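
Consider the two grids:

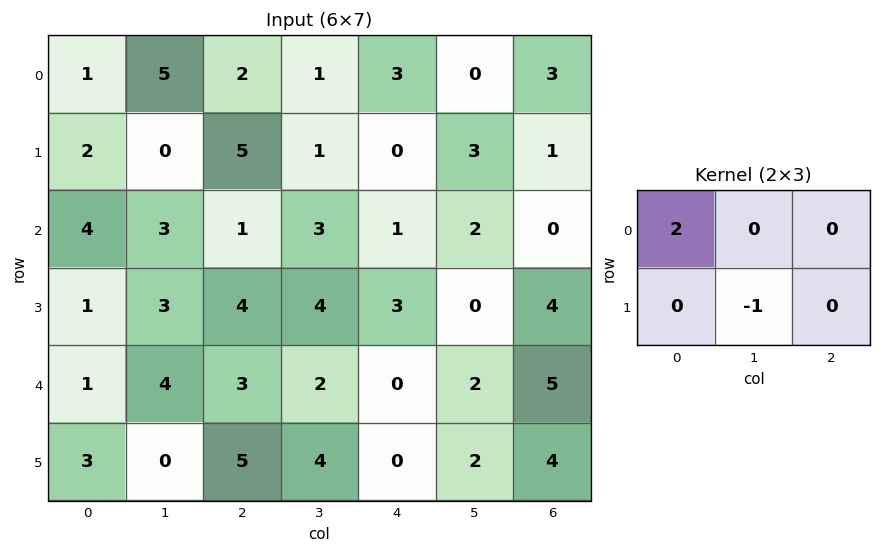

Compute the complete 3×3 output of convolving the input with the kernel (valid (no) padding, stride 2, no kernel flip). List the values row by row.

2 3 3
5 -2 2
2 2 -2

Output[0,0]: The receptive field on the input at this output position is [1 5 2 / 2 0 5]. Elementwise product with the kernel and sum: 1·2 + 0·-1.
Output[0,1]: The receptive field on the input at this output position is [2 1 3 / 5 1 0]. Elementwise product with the kernel and sum: 2·2 + 1·-1.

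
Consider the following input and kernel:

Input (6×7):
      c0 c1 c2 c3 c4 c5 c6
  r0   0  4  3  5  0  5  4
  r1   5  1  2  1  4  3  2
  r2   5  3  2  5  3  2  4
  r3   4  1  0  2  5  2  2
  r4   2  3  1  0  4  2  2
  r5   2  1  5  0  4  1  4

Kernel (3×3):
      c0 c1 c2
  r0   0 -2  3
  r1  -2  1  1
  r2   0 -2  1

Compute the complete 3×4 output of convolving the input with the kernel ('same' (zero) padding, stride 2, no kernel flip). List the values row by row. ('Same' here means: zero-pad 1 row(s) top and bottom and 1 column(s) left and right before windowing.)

Output[0,0]: The receptive field on the zero-padded input at this output position is [0 0 0 / 0 0 4 / 0 5 1]. Elementwise product with the kernel and sum: 0·-2 + 0·3 + 0·-2 + 0·1 + 4·1 + 5·-2 + 1·1.
Output[0,1]: The receptive field on the zero-padded input at this output position is [0 0 0 / 4 3 5 / 1 2 1]. Elementwise product with the kernel and sum: 0·-2 + 0·3 + 4·-2 + 3·1 + 5·1 + 2·-2 + 1·1.

-5 -3 -10 -10
-6 2 -12 -8
-3 -9 -5 -14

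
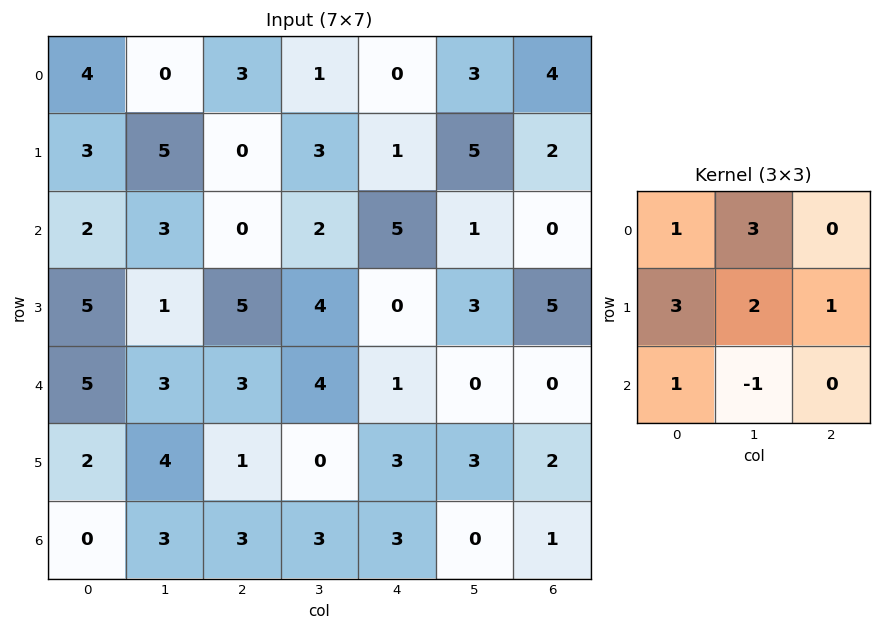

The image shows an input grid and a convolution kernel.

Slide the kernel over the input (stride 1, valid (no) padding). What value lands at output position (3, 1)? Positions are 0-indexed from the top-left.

The receptive field on the input at this output position is [1 5 4 / 3 3 4 / 4 1 0]. Elementwise product with the kernel and sum: 1·1 + 5·3 + 3·3 + 3·2 + 4·1 + 4·1 + 1·-1.

38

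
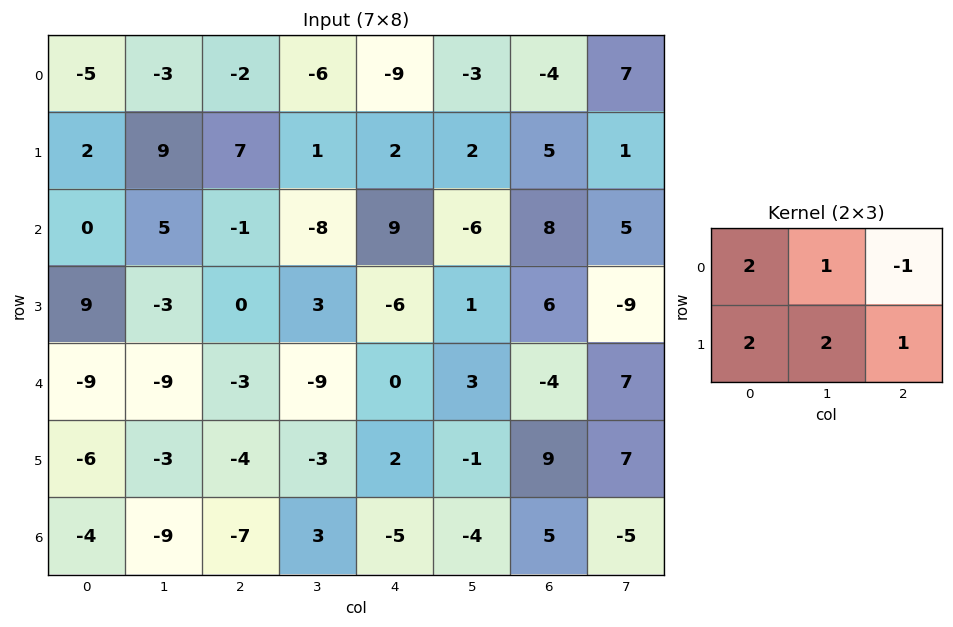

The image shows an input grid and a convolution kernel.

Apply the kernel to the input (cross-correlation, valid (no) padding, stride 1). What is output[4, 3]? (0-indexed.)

The receptive field on the input at this output position is [-9 0 3 / -3 2 -1]. Elementwise product with the kernel and sum: -9·2 + 0·1 + 3·-1 + -3·2 + 2·2 + -1·1.

-24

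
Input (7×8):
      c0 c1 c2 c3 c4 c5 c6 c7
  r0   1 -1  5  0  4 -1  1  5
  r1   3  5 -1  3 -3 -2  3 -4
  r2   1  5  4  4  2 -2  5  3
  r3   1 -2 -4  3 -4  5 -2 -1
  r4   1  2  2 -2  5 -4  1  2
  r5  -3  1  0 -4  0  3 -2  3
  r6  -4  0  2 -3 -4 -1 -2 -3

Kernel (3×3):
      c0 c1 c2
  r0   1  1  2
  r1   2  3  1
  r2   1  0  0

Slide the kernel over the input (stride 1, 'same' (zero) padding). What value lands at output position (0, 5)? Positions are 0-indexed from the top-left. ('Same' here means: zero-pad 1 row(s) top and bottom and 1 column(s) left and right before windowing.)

3

The receptive field on the zero-padded input at this output position is [0 0 0 / 4 -1 1 / -3 -2 3]. Elementwise product with the kernel and sum: 0·1 + 0·1 + 0·2 + 4·2 + -1·3 + 1·1 + -3·1.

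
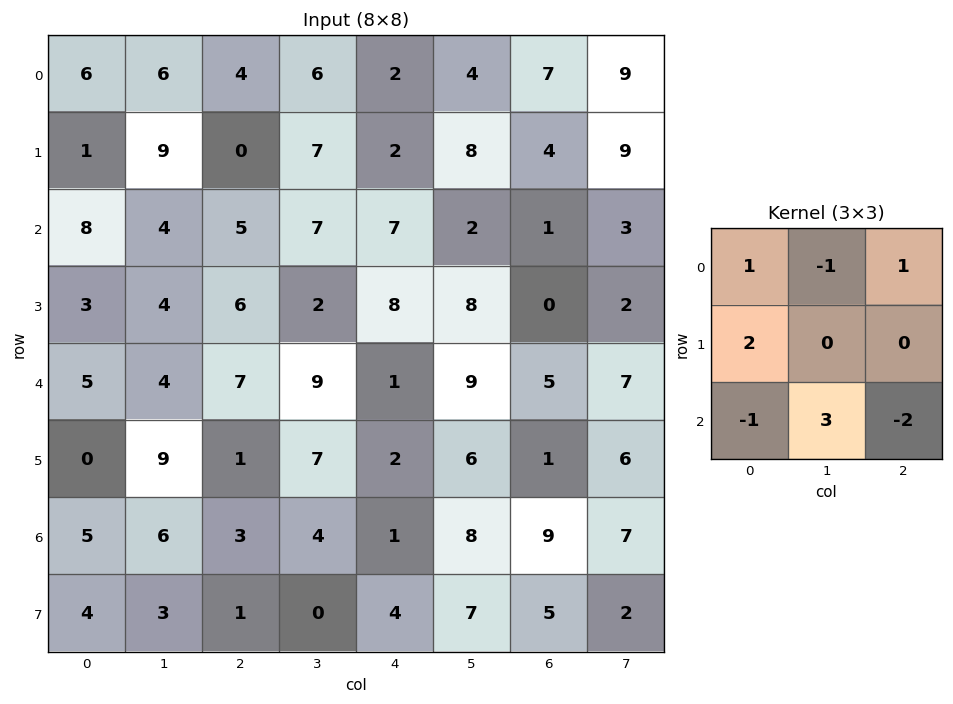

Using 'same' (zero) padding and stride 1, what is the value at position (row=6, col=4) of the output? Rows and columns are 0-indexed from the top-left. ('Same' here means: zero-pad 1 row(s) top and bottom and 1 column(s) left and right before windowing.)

17

The receptive field on the zero-padded input at this output position is [7 2 6 / 4 1 8 / 0 4 7]. Elementwise product with the kernel and sum: 7·1 + 2·-1 + 6·1 + 4·2 + 0·-1 + 4·3 + 7·-2.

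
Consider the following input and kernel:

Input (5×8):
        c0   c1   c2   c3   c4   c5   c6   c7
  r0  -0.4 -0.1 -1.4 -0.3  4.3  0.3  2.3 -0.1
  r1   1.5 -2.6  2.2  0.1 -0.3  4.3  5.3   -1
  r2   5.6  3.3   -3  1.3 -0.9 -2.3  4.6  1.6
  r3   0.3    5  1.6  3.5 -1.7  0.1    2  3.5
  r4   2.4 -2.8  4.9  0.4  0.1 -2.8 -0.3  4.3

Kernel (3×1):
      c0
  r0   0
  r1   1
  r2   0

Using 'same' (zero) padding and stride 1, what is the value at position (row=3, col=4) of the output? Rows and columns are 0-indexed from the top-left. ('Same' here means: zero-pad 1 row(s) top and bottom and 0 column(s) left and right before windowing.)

The receptive field on the zero-padded input at this output position is [-0.9 / -1.7 / 0.1]. Elementwise product with the kernel and sum: -1.7·1.

-1.7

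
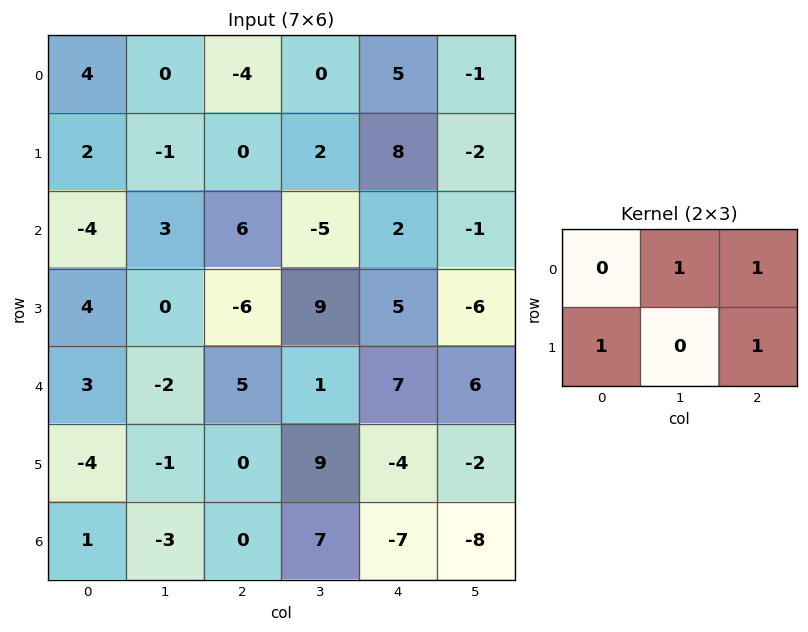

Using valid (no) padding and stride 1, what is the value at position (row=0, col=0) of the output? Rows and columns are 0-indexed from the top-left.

The receptive field on the input at this output position is [4 0 -4 / 2 -1 0]. Elementwise product with the kernel and sum: 0·1 + -4·1 + 2·1 + 0·1.

-2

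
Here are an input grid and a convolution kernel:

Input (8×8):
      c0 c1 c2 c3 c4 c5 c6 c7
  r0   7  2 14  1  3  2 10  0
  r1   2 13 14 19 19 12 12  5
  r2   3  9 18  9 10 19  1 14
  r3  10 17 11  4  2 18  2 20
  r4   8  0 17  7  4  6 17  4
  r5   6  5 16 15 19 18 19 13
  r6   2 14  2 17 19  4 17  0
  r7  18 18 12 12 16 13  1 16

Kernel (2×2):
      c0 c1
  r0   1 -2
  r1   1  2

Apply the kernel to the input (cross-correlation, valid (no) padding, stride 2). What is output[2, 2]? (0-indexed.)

The receptive field on the input at this output position is [4 6 / 19 18]. Elementwise product with the kernel and sum: 4·1 + 6·-2 + 19·1 + 18·2.

47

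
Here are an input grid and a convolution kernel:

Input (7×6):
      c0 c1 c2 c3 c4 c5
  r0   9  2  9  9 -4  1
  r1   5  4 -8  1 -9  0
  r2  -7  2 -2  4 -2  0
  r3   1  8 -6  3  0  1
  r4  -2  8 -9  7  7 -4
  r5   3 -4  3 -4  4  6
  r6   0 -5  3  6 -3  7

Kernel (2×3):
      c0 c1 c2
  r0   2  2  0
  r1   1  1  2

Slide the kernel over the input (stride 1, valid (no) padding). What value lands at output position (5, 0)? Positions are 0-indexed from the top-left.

-1

The receptive field on the input at this output position is [3 -4 3 / 0 -5 3]. Elementwise product with the kernel and sum: 3·2 + -4·2 + 0·1 + -5·1 + 3·2.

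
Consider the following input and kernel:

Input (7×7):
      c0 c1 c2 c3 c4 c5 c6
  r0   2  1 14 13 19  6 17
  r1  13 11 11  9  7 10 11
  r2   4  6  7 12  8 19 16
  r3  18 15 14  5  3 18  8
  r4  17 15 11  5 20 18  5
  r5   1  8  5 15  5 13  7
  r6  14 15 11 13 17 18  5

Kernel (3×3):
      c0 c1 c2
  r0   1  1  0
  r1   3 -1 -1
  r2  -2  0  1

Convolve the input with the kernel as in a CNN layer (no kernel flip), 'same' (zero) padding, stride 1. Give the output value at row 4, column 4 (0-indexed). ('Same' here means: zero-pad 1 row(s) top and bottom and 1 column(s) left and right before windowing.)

-32

The receptive field on the zero-padded input at this output position is [5 3 18 / 5 20 18 / 15 5 13]. Elementwise product with the kernel and sum: 5·1 + 3·1 + 5·3 + 20·-1 + 18·-1 + 15·-2 + 13·1.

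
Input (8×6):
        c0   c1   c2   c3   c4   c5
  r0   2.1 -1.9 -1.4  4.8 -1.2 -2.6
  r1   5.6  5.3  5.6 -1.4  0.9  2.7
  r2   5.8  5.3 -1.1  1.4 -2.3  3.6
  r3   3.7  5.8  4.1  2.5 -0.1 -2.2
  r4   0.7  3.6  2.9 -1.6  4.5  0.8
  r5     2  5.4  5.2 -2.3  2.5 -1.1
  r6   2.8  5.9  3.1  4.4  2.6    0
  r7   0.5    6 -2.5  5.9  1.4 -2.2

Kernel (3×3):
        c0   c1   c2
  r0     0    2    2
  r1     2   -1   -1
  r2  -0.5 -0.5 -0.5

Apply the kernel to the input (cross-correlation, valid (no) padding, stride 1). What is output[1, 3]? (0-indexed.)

The receptive field on the input at this output position is [-1.4 0.9 2.7 / 1.4 -2.3 3.6 / 2.5 -0.1 -2.2]. Elementwise product with the kernel and sum: 0.9·2 + 2.7·2 + 1.4·2 + -2.3·-1 + 3.6·-1 + 2.5·-0.5 + -0.1·-0.5 + -2.2·-0.5.

8.6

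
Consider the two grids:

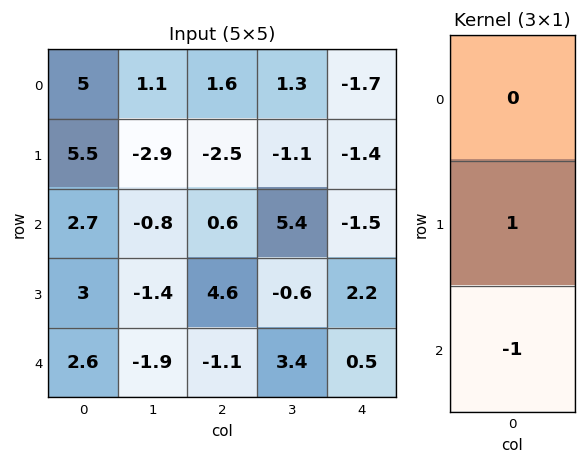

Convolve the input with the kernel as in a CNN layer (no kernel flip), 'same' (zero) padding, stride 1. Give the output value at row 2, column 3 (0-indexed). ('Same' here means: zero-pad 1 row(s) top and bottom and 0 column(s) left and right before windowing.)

The receptive field on the zero-padded input at this output position is [-1.1 / 5.4 / -0.6]. Elementwise product with the kernel and sum: 5.4·1 + -0.6·-1.

6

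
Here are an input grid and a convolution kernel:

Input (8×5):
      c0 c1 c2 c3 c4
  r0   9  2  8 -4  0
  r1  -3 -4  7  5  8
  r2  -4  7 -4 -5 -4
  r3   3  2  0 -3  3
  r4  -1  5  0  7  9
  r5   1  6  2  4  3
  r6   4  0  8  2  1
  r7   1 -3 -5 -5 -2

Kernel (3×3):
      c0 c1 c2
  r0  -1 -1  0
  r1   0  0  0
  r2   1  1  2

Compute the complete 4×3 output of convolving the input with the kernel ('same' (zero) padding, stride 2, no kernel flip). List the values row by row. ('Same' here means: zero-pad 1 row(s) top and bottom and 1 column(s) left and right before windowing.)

Output[0,0]: The receptive field on the zero-padded input at this output position is [0 0 0 / 0 9 2 / 0 -3 -4]. Elementwise product with the kernel and sum: 0·-1 + 0·-1 + 0·1 + -3·1 + -4·2.

-11 13 13
10 -7 -13
10 14 7
-6 -26 -14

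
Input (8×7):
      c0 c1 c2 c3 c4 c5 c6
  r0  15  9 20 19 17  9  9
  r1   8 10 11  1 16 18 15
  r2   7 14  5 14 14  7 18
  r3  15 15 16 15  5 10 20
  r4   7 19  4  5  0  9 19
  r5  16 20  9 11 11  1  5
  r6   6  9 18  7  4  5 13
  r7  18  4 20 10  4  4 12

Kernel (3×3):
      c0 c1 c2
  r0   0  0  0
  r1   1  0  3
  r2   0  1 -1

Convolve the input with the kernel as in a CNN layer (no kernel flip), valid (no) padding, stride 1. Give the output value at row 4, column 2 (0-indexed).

45

The receptive field on the input at this output position is [4 5 0 / 9 11 11 / 18 7 4]. Elementwise product with the kernel and sum: 9·1 + 11·3 + 7·1 + 4·-1.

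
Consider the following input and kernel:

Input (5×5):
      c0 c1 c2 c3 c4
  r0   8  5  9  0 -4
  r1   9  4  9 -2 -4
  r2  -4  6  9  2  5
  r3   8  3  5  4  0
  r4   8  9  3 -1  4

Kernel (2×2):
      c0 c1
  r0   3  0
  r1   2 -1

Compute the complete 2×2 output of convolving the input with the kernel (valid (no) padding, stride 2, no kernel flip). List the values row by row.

Output[0,0]: The receptive field on the input at this output position is [8 5 / 9 4]. Elementwise product with the kernel and sum: 8·3 + 9·2 + 4·-1.
Output[0,1]: The receptive field on the input at this output position is [9 0 / 9 -2]. Elementwise product with the kernel and sum: 9·3 + 9·2 + -2·-1.

38 47
1 33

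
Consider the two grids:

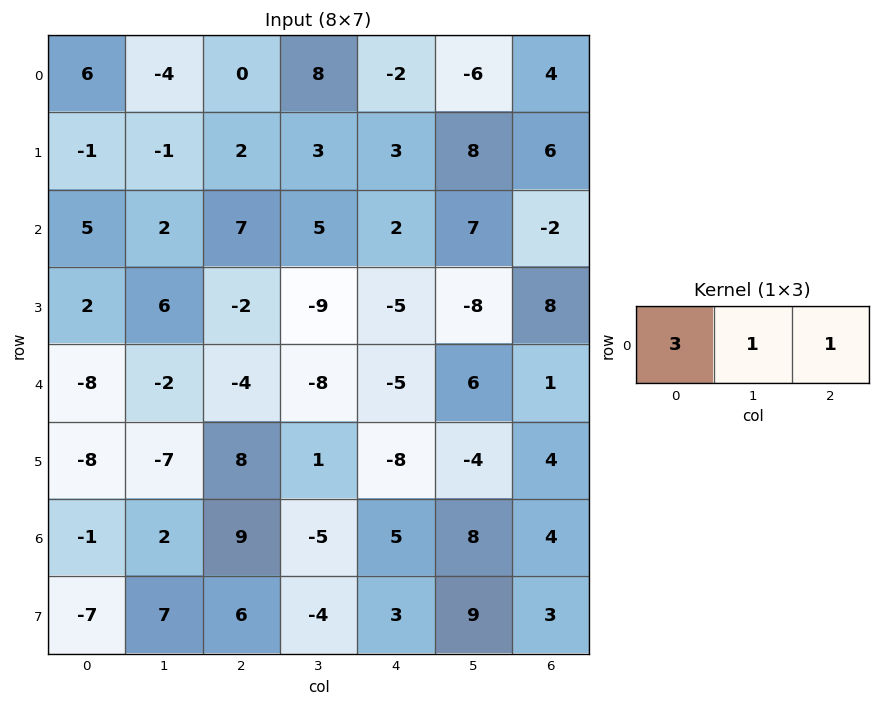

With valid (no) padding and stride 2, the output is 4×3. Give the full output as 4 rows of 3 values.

Output[0,0]: The receptive field on the input at this output position is [6 -4 0]. Elementwise product with the kernel and sum: 6·3 + -4·1 + 0·1.

14 6 -8
24 28 11
-30 -25 -8
8 27 27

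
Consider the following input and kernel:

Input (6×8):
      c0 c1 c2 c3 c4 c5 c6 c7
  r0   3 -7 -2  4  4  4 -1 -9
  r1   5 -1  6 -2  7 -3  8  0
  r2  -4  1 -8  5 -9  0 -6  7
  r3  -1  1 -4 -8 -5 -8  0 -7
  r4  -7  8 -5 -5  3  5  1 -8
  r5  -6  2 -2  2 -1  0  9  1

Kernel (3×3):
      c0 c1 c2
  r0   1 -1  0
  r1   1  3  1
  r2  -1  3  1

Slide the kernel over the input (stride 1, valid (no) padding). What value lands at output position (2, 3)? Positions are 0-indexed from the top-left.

2

The receptive field on the input at this output position is [5 -9 0 / -8 -5 -8 / -5 3 5]. Elementwise product with the kernel and sum: 5·1 + -9·-1 + -8·1 + -5·3 + -8·1 + -5·-1 + 3·3 + 5·1.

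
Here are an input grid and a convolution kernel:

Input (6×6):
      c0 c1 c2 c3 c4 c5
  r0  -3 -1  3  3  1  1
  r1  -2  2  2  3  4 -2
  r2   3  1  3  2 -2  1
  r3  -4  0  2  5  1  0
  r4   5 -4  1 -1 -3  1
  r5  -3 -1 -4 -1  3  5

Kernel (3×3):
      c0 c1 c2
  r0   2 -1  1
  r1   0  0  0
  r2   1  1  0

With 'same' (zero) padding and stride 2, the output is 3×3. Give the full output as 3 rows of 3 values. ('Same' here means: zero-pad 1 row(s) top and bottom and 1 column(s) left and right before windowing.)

Output[0,0]: The receptive field on the zero-padded input at this output position is [0 0 0 / 0 -3 -1 / 0 -2 2]. Elementwise product with the kernel and sum: 0·2 + 0·-1 + 0·1 + 0·1 + -2·1.

-2 4 7
0 7 6
1 -2 11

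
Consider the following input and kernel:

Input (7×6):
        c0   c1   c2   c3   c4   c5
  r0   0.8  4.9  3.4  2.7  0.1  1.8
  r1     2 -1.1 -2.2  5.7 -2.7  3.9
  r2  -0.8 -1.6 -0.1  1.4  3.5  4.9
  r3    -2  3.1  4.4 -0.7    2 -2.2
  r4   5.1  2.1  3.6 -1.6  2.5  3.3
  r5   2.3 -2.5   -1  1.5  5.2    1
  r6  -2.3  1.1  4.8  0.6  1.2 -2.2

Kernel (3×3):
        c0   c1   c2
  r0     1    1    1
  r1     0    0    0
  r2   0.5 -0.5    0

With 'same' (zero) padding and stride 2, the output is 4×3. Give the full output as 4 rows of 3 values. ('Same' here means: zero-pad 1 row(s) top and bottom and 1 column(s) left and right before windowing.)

-1 0.55 4.2
1.9 1.75 5.55
-0.05 6.05 -2.75
-0.2 -2 7.7

Output[0,0]: The receptive field on the zero-padded input at this output position is [0 0 0 / 0 0.8 4.9 / 0 2 -1.1]. Elementwise product with the kernel and sum: 0·1 + 0·1 + 0·1 + 0·0.5 + 2·-0.5.
Output[0,1]: The receptive field on the zero-padded input at this output position is [0 0 0 / 4.9 3.4 2.7 / -1.1 -2.2 5.7]. Elementwise product with the kernel and sum: 0·1 + 0·1 + 0·1 + -1.1·0.5 + -2.2·-0.5.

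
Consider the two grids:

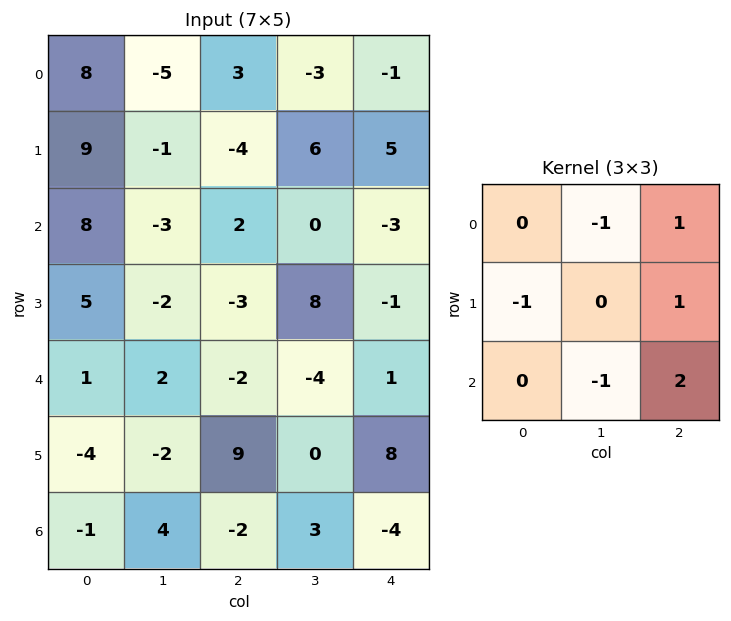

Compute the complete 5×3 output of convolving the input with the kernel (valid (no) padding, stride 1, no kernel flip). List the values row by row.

2 -1 5
-13 32 -16
-9 2 5
16 -4 10
1 8 -7

Output[0,0]: The receptive field on the input at this output position is [8 -5 3 / 9 -1 -4 / 8 -3 2]. Elementwise product with the kernel and sum: -5·-1 + 3·1 + 9·-1 + -4·1 + -3·-1 + 2·2.
Output[0,1]: The receptive field on the input at this output position is [-5 3 -3 / -1 -4 6 / -3 2 0]. Elementwise product with the kernel and sum: 3·-1 + -3·1 + -1·-1 + 6·1 + 2·-1 + 0·2.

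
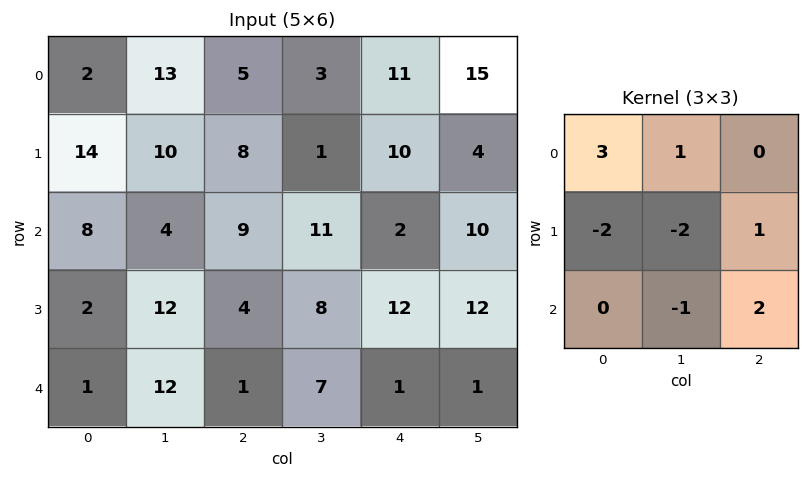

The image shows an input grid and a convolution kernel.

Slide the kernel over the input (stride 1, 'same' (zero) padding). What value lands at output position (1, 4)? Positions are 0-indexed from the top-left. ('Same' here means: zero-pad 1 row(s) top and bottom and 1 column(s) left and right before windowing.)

The receptive field on the zero-padded input at this output position is [3 11 15 / 1 10 4 / 11 2 10]. Elementwise product with the kernel and sum: 3·3 + 11·1 + 1·-2 + 10·-2 + 4·1 + 2·-1 + 10·2.

20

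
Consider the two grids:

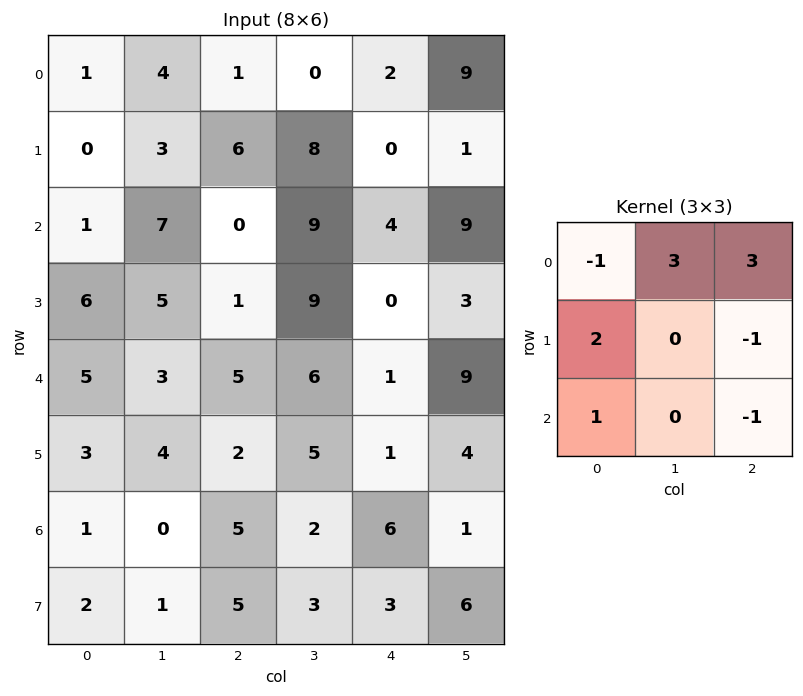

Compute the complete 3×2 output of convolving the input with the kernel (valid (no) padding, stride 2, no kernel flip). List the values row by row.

Output[0,0]: The receptive field on the input at this output position is [1 4 1 / 0 3 6 / 1 7 0]. Elementwise product with the kernel and sum: 1·-1 + 4·3 + 1·3 + 0·2 + 6·-1 + 1·1 + 0·-1.
Output[0,1]: The receptive field on the input at this output position is [1 0 2 / 6 8 0 / 0 9 4]. Elementwise product with the kernel and sum: 1·-1 + 0·3 + 2·3 + 6·2 + 0·-1 + 0·1 + 4·-1.

9 13
31 45
19 18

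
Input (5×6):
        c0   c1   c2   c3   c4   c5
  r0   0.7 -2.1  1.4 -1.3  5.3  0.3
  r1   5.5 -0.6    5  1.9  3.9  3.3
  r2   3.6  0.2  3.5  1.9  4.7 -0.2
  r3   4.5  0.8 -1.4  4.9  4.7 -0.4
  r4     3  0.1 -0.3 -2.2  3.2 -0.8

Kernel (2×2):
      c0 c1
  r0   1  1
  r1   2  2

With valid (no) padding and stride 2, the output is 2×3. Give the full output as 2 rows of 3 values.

Output[0,0]: The receptive field on the input at this output position is [0.7 -2.1 / 5.5 -0.6]. Elementwise product with the kernel and sum: 0.7·1 + -2.1·1 + 5.5·2 + -0.6·2.
Output[0,1]: The receptive field on the input at this output position is [1.4 -1.3 / 5 1.9]. Elementwise product with the kernel and sum: 1.4·1 + -1.3·1 + 5·2 + 1.9·2.

8.4 13.9 20
14.4 12.4 13.1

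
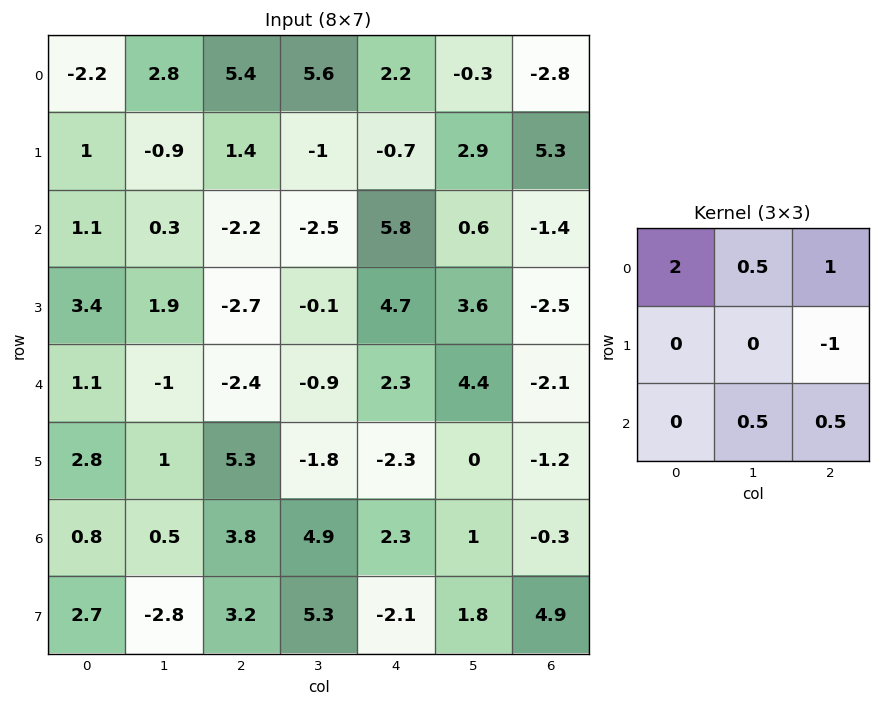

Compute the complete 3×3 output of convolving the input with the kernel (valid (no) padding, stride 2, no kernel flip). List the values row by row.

Output[0,0]: The receptive field on the input at this output position is [-2.2 2.8 5.4 / 1 -0.9 1.4 / 1.1 0.3 -2.2]. Elementwise product with the kernel and sum: -2.2·2 + 2.8·0.5 + 5.4·1 + 1.4·-1 + 0.3·0.5 + -2.2·0.5.
Output[0,1]: The receptive field on the input at this output position is [5.4 5.6 2.2 / 1.4 -1 -0.7 / -2.2 -2.5 5.8]. Elementwise product with the kernel and sum: 5.4·2 + 5.6·0.5 + 2.2·1 + -0.7·-1 + -2.5·0.5 + 5.8·0.5.

0.05 18.15 -4.25
1.15 -3.85 14.15
-3.85 2.95 6.25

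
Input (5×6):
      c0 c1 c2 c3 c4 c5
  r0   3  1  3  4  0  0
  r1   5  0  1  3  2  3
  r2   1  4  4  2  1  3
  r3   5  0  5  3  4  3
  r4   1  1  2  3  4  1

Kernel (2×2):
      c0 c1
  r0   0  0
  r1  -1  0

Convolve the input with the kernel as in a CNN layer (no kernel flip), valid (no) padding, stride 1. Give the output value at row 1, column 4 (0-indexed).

-1

The receptive field on the input at this output position is [2 3 / 1 3]. Elementwise product with the kernel and sum: 1·-1.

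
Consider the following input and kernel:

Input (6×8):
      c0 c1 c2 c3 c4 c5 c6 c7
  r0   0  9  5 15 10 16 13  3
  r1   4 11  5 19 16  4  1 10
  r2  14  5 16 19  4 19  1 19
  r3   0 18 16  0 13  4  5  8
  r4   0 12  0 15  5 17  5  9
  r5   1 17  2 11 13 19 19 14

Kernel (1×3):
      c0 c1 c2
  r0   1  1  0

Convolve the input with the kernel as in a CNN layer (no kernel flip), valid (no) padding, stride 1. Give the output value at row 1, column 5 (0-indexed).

The receptive field on the input at this output position is [4 1 10]. Elementwise product with the kernel and sum: 4·1 + 1·1.

5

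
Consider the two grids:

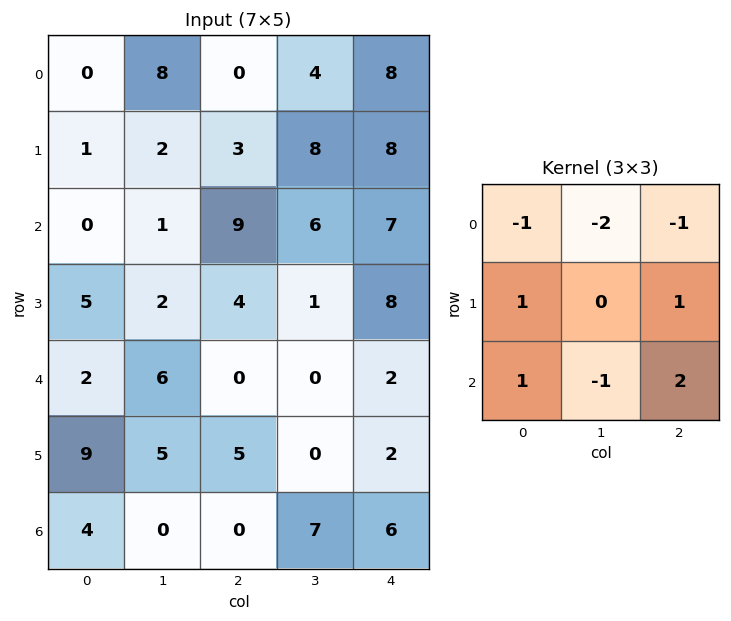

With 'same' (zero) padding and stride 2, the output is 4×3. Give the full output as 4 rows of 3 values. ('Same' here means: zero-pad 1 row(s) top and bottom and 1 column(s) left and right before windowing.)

11 27 4
-4 -9 -25
-5 -5 -19
-23 -8 3

Output[0,0]: The receptive field on the zero-padded input at this output position is [0 0 0 / 0 0 8 / 0 1 2]. Elementwise product with the kernel and sum: 0·-1 + 0·-2 + 0·-1 + 0·1 + 8·1 + 0·1 + 1·-1 + 2·2.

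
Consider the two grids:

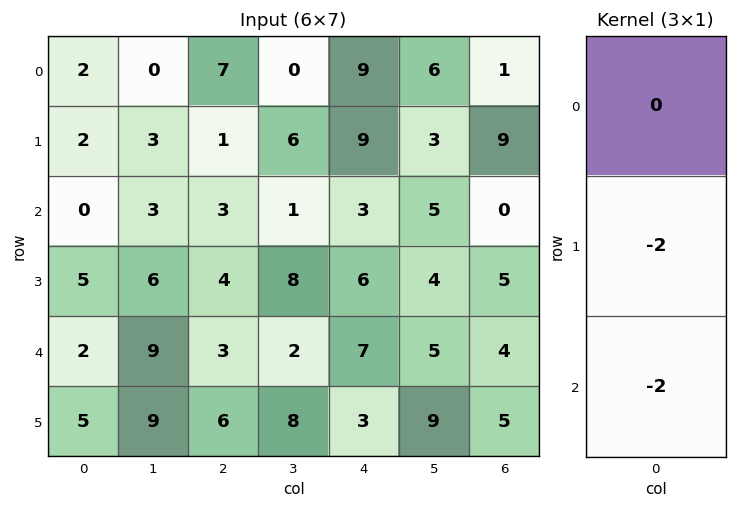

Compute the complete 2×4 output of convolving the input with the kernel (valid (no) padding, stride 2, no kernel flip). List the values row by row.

Output[0,0]: The receptive field on the input at this output position is [2 / 2 / 0]. Elementwise product with the kernel and sum: 2·-2 + 0·-2.

-4 -8 -24 -18
-14 -14 -26 -18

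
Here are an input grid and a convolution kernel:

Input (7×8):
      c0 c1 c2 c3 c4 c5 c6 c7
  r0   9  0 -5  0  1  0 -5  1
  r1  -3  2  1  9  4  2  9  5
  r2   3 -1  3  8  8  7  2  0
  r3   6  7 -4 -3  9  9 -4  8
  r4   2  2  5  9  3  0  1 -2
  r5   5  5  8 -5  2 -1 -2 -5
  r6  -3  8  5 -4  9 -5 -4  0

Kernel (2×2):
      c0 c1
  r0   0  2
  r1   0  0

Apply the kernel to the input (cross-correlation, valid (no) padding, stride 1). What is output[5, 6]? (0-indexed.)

-10

The receptive field on the input at this output position is [-2 -5 / -4 0]. Elementwise product with the kernel and sum: -5·2.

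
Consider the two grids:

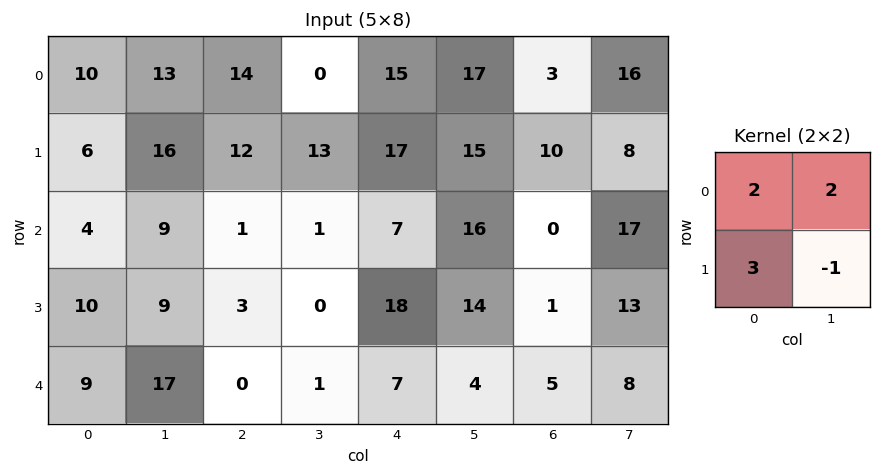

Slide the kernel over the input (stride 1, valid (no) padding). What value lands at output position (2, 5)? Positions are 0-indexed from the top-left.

The receptive field on the input at this output position is [16 0 / 14 1]. Elementwise product with the kernel and sum: 16·2 + 0·2 + 14·3 + 1·-1.

73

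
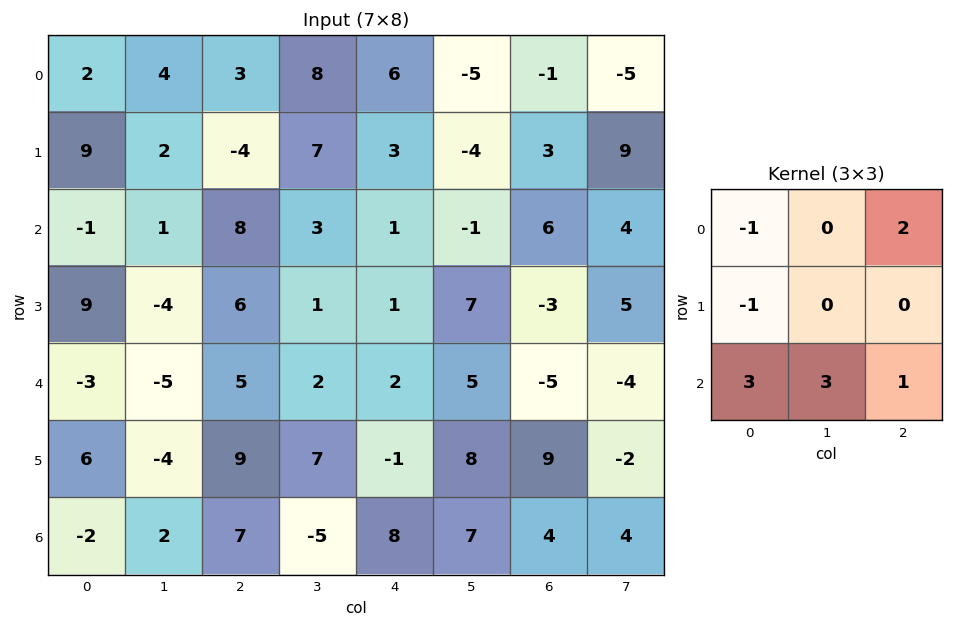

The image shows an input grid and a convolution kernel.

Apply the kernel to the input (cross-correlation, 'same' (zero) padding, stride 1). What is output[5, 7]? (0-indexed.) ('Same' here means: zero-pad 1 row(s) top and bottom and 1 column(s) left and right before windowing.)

20

The receptive field on the zero-padded input at this output position is [-5 -4 0 / 9 -2 0 / 4 4 0]. Elementwise product with the kernel and sum: -5·-1 + 0·2 + 9·-1 + 4·3 + 4·3 + 0·1.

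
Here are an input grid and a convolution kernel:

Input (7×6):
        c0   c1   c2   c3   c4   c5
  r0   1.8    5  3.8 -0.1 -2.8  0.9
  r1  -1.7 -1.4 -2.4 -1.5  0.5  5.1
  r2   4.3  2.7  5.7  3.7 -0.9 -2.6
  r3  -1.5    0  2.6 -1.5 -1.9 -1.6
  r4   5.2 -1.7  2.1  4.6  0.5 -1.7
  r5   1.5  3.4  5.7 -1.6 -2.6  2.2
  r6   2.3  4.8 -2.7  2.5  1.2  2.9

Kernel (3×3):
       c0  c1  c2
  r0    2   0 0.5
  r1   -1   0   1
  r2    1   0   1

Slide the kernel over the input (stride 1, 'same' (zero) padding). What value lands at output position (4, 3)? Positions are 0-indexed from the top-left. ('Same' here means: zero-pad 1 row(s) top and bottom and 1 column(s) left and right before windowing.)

5.75

The receptive field on the zero-padded input at this output position is [2.6 -1.5 -1.9 / 2.1 4.6 0.5 / 5.7 -1.6 -2.6]. Elementwise product with the kernel and sum: 2.6·2 + -1.9·0.5 + 2.1·-1 + 0.5·1 + 5.7·1 + -2.6·1.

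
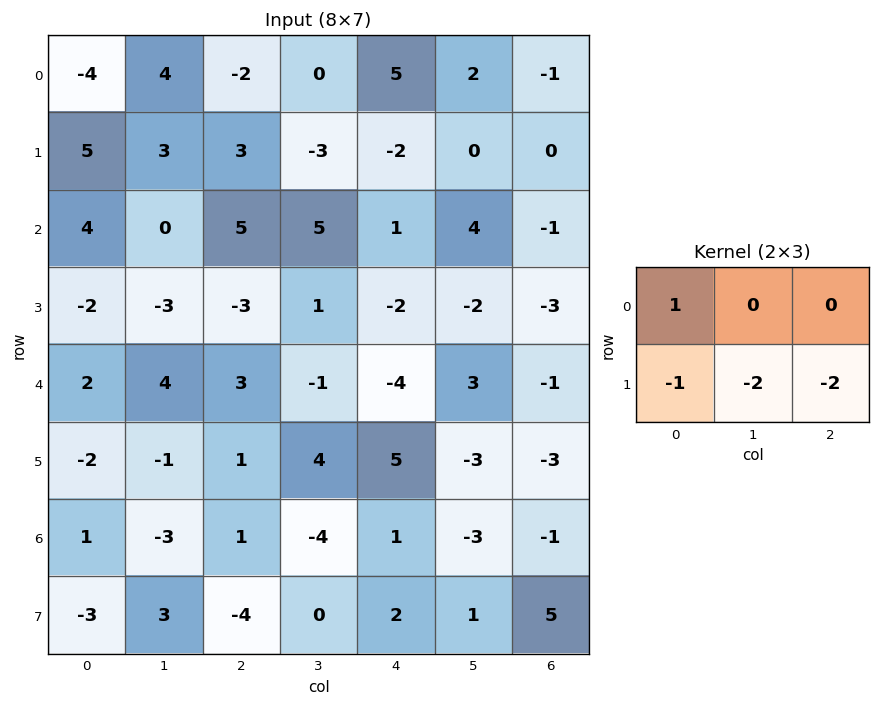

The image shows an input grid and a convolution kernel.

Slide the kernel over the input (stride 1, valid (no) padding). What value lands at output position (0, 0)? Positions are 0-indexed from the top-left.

-21

The receptive field on the input at this output position is [-4 4 -2 / 5 3 3]. Elementwise product with the kernel and sum: -4·1 + 5·-1 + 3·-2 + 3·-2.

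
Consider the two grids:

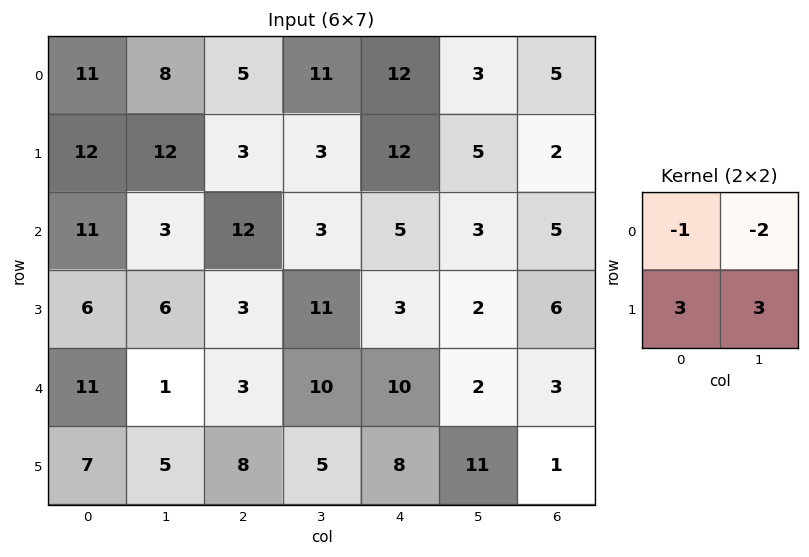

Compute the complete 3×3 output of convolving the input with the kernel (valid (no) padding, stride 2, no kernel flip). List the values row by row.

Output[0,0]: The receptive field on the input at this output position is [11 8 / 12 12]. Elementwise product with the kernel and sum: 11·-1 + 8·-2 + 12·3 + 12·3.
Output[0,1]: The receptive field on the input at this output position is [5 11 / 3 3]. Elementwise product with the kernel and sum: 5·-1 + 11·-2 + 3·3 + 3·3.

45 -9 33
19 24 4
23 16 43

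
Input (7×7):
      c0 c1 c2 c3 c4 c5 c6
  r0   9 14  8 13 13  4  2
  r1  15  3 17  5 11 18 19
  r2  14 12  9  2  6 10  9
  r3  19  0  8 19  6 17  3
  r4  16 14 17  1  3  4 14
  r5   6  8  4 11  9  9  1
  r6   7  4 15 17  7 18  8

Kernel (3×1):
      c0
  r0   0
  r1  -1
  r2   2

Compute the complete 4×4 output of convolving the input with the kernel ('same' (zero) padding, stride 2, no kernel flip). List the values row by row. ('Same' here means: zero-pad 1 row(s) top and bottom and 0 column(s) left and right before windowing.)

Output[0,0]: The receptive field on the zero-padded input at this output position is [0 / 9 / 15]. Elementwise product with the kernel and sum: 9·-1 + 15·2.
Output[0,1]: The receptive field on the zero-padded input at this output position is [0 / 8 / 17]. Elementwise product with the kernel and sum: 8·-1 + 17·2.

21 26 9 36
24 7 6 -3
-4 -9 15 -12
-7 -15 -7 -8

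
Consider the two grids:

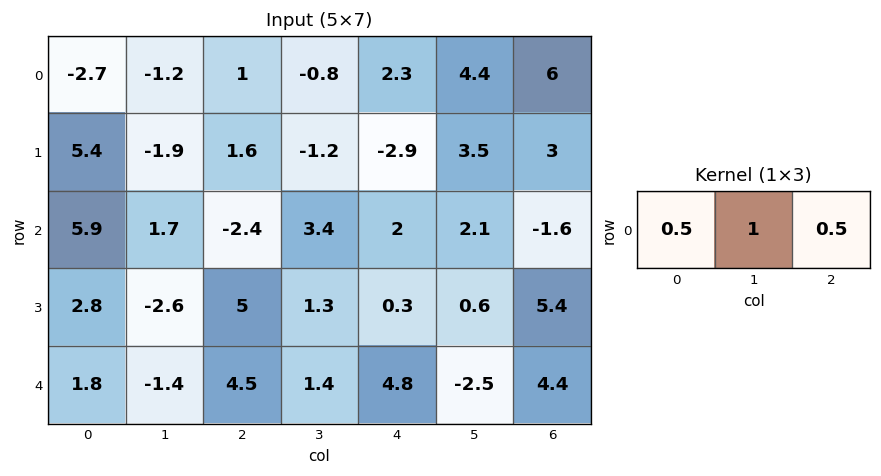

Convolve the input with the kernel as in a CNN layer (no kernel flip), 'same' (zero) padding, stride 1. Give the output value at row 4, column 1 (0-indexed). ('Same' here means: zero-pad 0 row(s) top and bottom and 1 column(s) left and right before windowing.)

1.75

The receptive field on the zero-padded input at this output position is [1.8 -1.4 4.5]. Elementwise product with the kernel and sum: 1.8·0.5 + -1.4·1 + 4.5·0.5.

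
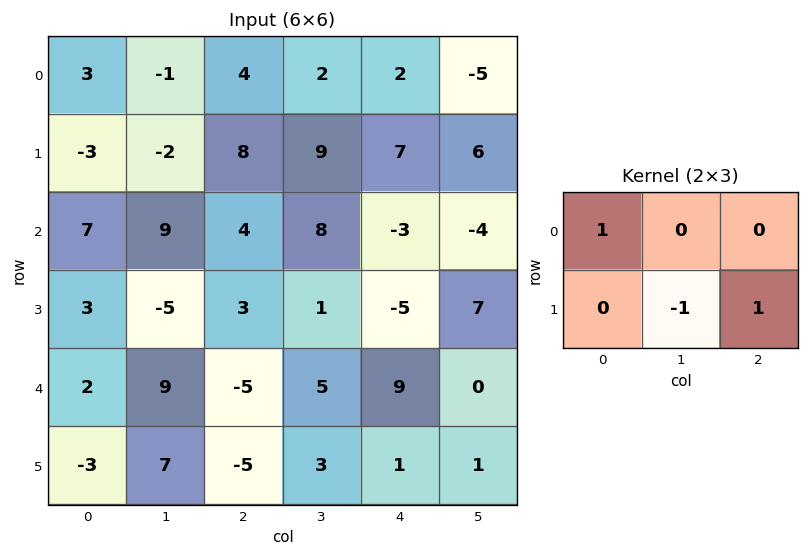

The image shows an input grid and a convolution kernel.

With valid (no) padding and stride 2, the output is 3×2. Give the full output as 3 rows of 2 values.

Output[0,0]: The receptive field on the input at this output position is [3 -1 4 / -3 -2 8]. Elementwise product with the kernel and sum: 3·1 + -2·-1 + 8·1.
Output[0,1]: The receptive field on the input at this output position is [4 2 2 / 8 9 7]. Elementwise product with the kernel and sum: 4·1 + 9·-1 + 7·1.

13 2
15 -2
-10 -7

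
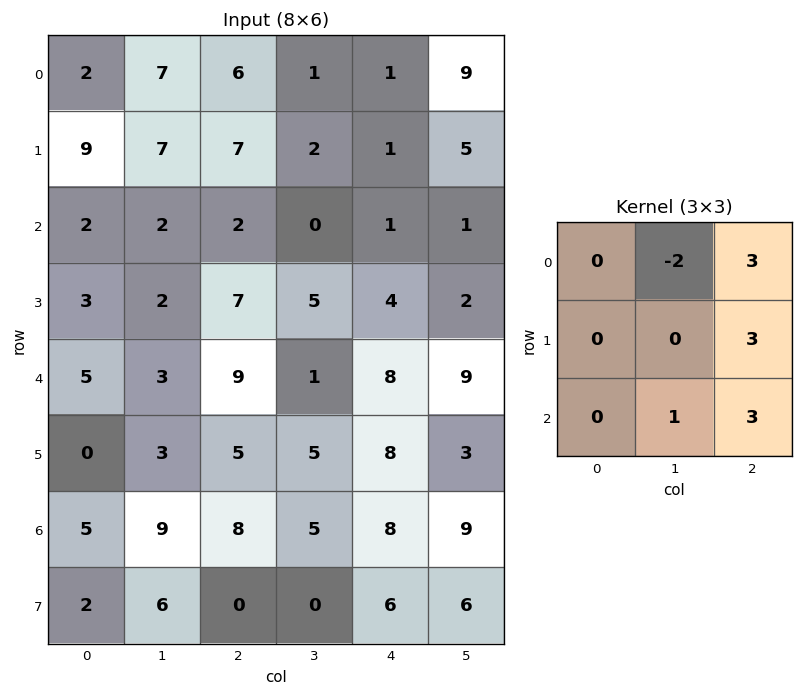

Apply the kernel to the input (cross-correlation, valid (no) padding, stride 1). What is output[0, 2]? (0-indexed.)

7

The receptive field on the input at this output position is [6 1 1 / 7 2 1 / 2 0 1]. Elementwise product with the kernel and sum: 1·-2 + 1·3 + 1·3 + 0·1 + 1·3.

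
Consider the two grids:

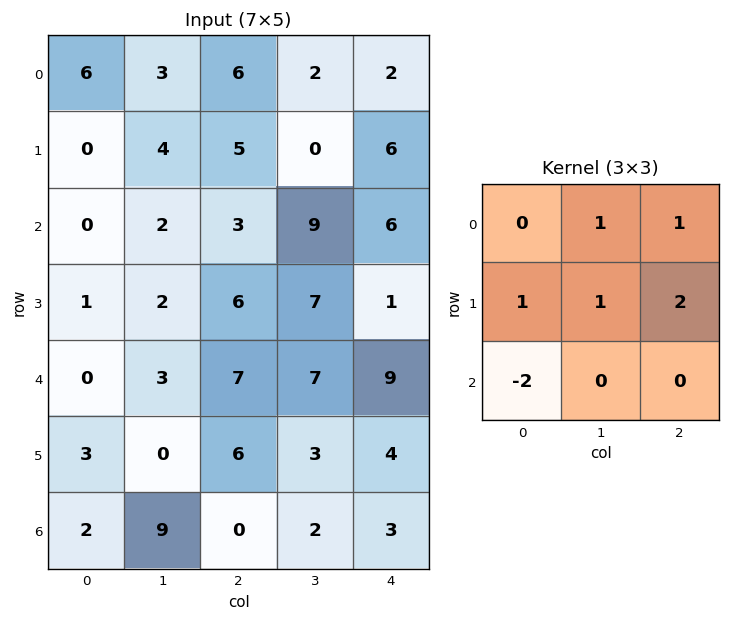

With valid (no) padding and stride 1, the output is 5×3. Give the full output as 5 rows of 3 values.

23 13 15
15 24 18
20 28 16
19 37 28
21 8 33

Output[0,0]: The receptive field on the input at this output position is [6 3 6 / 0 4 5 / 0 2 3]. Elementwise product with the kernel and sum: 3·1 + 6·1 + 0·1 + 4·1 + 5·2 + 0·-2.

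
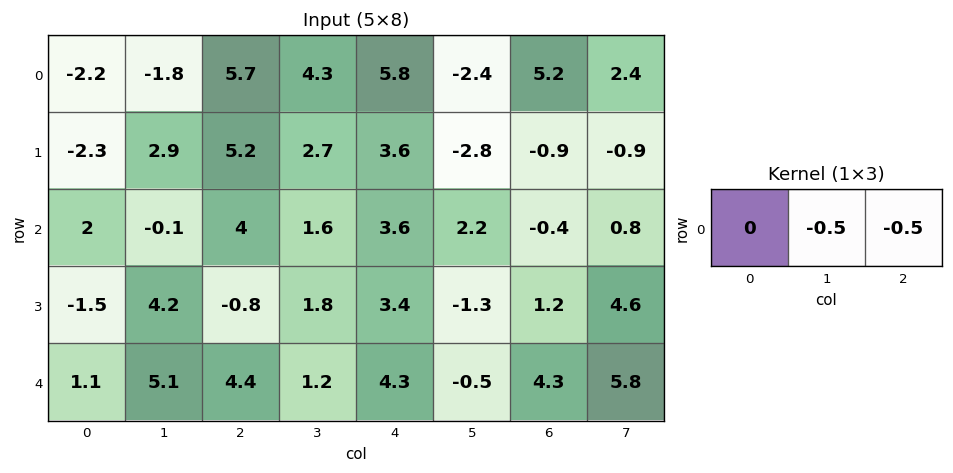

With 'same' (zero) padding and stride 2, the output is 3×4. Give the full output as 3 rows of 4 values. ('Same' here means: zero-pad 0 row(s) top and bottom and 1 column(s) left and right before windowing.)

2 -5 -1.7 -3.8
-0.95 -2.8 -2.9 -0.2
-3.1 -2.8 -1.9 -5.05

Output[0,0]: The receptive field on the zero-padded input at this output position is [0 -2.2 -1.8]. Elementwise product with the kernel and sum: -2.2·-0.5 + -1.8·-0.5.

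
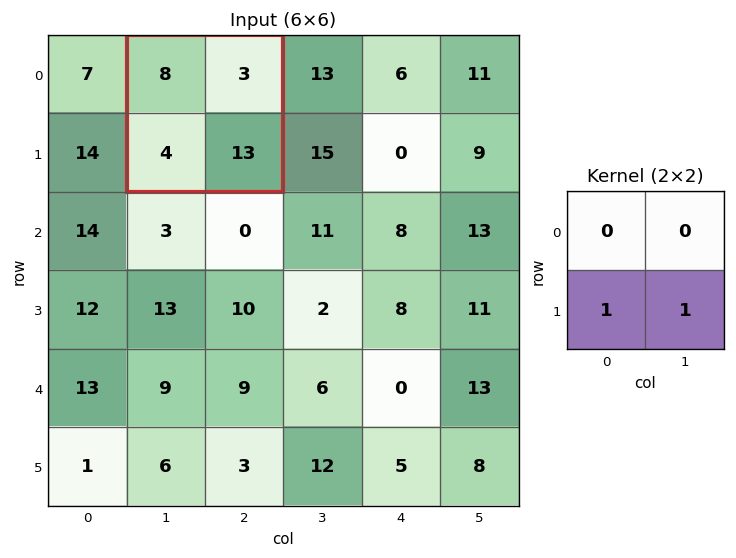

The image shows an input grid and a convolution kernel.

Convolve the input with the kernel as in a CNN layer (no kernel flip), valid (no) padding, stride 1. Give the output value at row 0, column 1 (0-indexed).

17

The receptive field on the input at this output position is [8 3 / 4 13]. Elementwise product with the kernel and sum: 4·1 + 13·1.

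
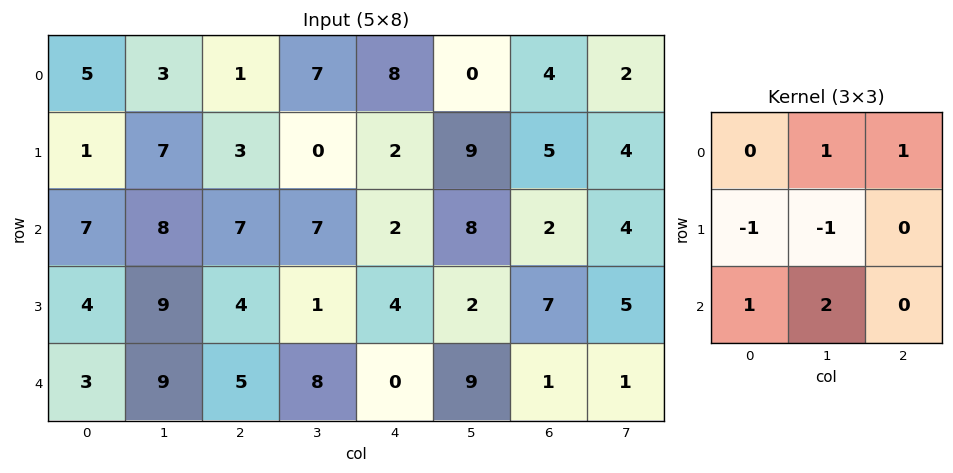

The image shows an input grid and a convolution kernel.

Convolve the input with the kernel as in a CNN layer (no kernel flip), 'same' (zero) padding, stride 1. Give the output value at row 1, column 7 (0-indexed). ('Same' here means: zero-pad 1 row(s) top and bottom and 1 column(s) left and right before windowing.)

3

The receptive field on the zero-padded input at this output position is [4 2 0 / 5 4 0 / 2 4 0]. Elementwise product with the kernel and sum: 2·1 + 0·1 + 5·-1 + 4·-1 + 2·1 + 4·2.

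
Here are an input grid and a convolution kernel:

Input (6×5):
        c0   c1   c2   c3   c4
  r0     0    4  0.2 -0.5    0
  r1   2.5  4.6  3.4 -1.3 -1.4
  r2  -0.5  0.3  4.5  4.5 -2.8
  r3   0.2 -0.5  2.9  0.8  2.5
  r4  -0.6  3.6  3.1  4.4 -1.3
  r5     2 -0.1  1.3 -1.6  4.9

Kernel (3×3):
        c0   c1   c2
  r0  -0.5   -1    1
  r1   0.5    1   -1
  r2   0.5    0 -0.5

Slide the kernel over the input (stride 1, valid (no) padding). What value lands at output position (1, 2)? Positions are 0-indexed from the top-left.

The receptive field on the input at this output position is [3.4 -1.3 -1.4 / 4.5 4.5 -2.8 / 2.9 0.8 2.5]. Elementwise product with the kernel and sum: 3.4·-0.5 + -1.3·-1 + -1.4·1 + 4.5·0.5 + 4.5·1 + -2.8·-1 + 2.9·0.5 + 2.5·-0.5.

7.95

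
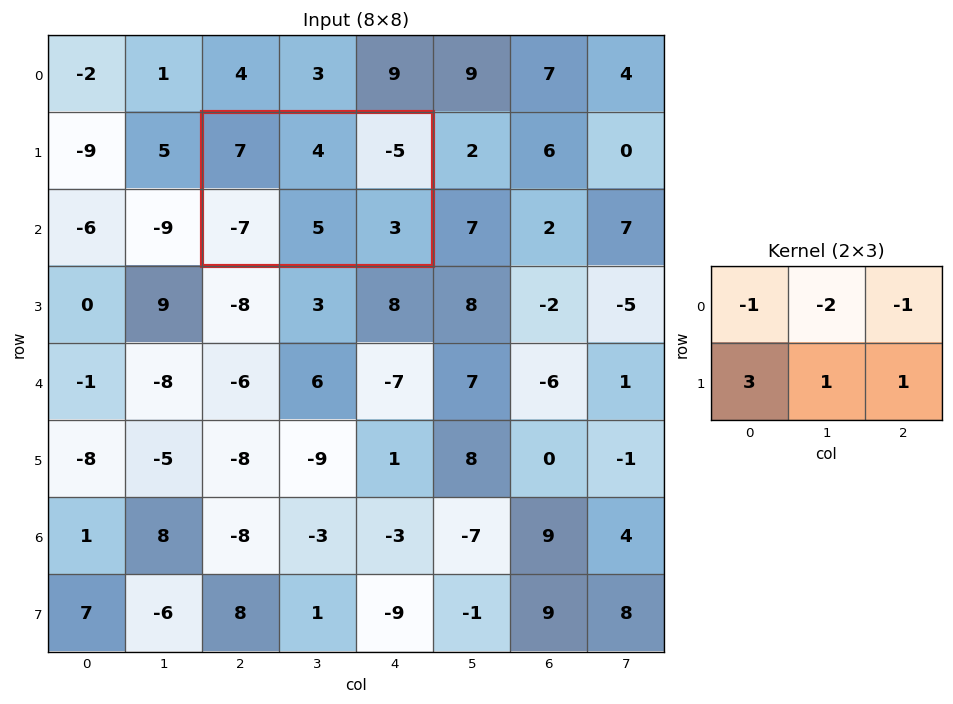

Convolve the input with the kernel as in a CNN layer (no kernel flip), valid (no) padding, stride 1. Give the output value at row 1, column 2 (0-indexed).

-23

The receptive field on the input at this output position is [7 4 -5 / -7 5 3]. Elementwise product with the kernel and sum: 7·-1 + 4·-2 + -5·-1 + -7·3 + 5·1 + 3·1.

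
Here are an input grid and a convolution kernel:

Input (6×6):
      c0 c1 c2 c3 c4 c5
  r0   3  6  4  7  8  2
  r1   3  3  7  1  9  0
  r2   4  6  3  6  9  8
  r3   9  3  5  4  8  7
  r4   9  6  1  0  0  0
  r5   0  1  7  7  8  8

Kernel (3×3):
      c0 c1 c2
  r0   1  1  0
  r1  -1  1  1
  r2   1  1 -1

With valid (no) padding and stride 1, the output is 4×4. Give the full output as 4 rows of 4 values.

23 18 14 30
18 17 21 26
23 22 17 26
4 4 14 19

Output[0,0]: The receptive field on the input at this output position is [3 6 4 / 3 3 7 / 4 6 3]. Elementwise product with the kernel and sum: 3·1 + 6·1 + 3·-1 + 3·1 + 7·1 + 4·1 + 6·1 + 3·-1.
Output[0,1]: The receptive field on the input at this output position is [6 4 7 / 3 7 1 / 6 3 6]. Elementwise product with the kernel and sum: 6·1 + 4·1 + 3·-1 + 7·1 + 1·1 + 6·1 + 3·1 + 6·-1.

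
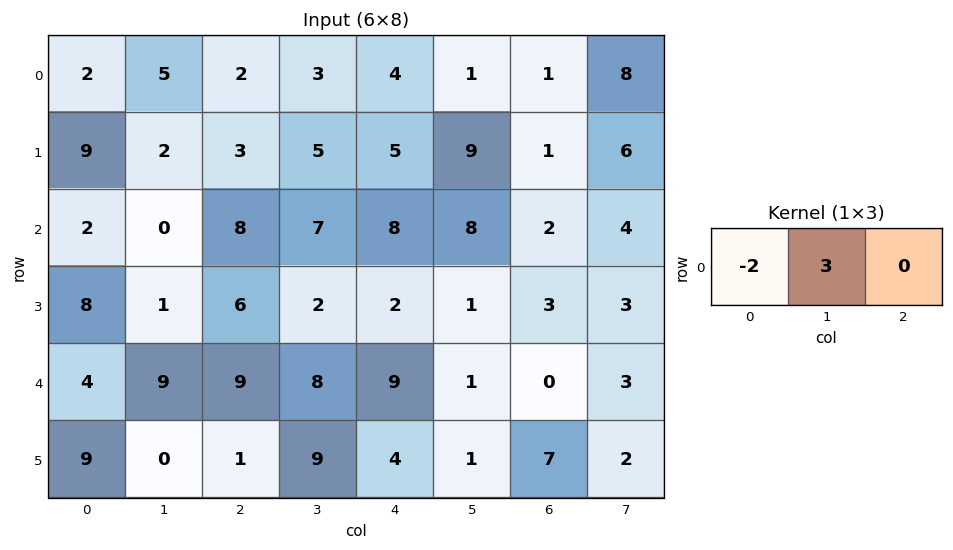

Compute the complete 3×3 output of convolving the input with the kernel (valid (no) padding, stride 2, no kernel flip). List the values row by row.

Output[0,0]: The receptive field on the input at this output position is [2 5 2]. Elementwise product with the kernel and sum: 2·-2 + 5·3.
Output[0,1]: The receptive field on the input at this output position is [2 3 4]. Elementwise product with the kernel and sum: 2·-2 + 3·3.

11 5 -5
-4 5 8
19 6 -15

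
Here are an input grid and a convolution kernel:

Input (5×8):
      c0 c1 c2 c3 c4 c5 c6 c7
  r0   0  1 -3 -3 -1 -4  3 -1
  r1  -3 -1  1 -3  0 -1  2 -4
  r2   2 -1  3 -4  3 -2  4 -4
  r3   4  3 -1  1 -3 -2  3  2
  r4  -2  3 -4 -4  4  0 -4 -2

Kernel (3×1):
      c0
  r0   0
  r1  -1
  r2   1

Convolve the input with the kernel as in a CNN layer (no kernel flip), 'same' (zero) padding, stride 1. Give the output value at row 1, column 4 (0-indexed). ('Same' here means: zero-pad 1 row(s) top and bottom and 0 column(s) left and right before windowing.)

3

The receptive field on the zero-padded input at this output position is [-1 / 0 / 3]. Elementwise product with the kernel and sum: 0·-1 + 3·1.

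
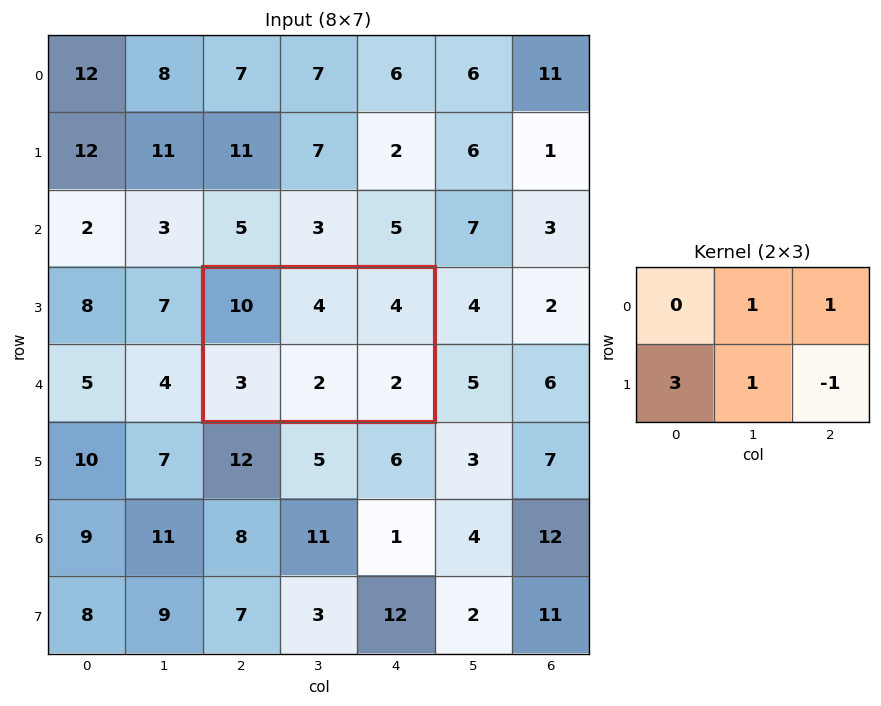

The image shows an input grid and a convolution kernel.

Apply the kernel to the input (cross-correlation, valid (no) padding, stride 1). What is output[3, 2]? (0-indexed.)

The receptive field on the input at this output position is [10 4 4 / 3 2 2]. Elementwise product with the kernel and sum: 4·1 + 4·1 + 3·3 + 2·1 + 2·-1.

17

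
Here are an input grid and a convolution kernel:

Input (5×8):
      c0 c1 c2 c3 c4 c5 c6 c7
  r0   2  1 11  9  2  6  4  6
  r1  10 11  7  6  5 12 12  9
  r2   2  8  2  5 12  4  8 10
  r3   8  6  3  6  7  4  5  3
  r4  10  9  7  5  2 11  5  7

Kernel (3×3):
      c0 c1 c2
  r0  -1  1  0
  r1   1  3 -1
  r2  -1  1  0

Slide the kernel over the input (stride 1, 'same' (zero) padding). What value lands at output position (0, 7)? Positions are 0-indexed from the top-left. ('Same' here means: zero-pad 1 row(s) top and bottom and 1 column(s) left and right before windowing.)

19

The receptive field on the zero-padded input at this output position is [0 0 0 / 4 6 0 / 12 9 0]. Elementwise product with the kernel and sum: 0·-1 + 0·1 + 4·1 + 6·3 + 0·-1 + 12·-1 + 9·1.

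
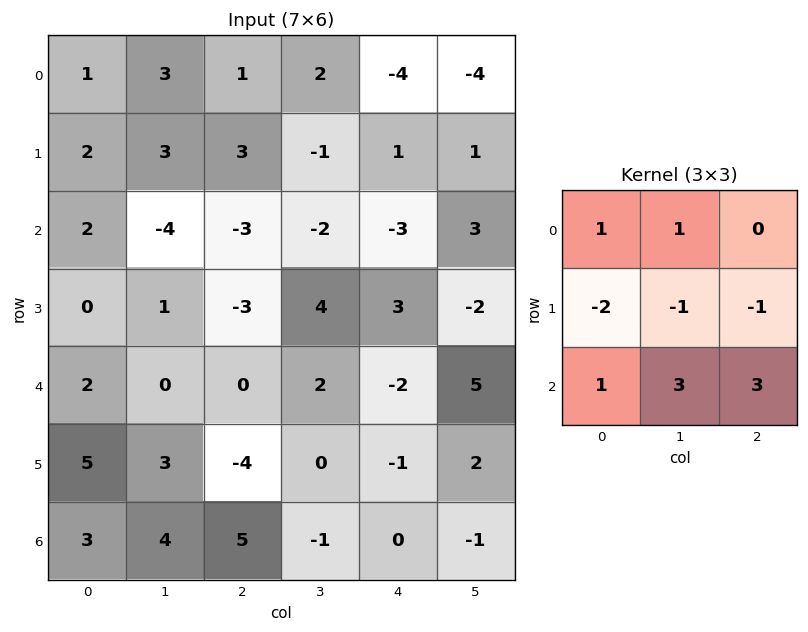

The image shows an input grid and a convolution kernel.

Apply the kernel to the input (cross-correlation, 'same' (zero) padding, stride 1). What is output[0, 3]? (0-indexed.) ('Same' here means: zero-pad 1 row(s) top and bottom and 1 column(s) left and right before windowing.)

3

The receptive field on the zero-padded input at this output position is [0 0 0 / 1 2 -4 / 3 -1 1]. Elementwise product with the kernel and sum: 0·1 + 0·1 + 1·-2 + 2·-1 + -4·-1 + 3·1 + -1·3 + 1·3.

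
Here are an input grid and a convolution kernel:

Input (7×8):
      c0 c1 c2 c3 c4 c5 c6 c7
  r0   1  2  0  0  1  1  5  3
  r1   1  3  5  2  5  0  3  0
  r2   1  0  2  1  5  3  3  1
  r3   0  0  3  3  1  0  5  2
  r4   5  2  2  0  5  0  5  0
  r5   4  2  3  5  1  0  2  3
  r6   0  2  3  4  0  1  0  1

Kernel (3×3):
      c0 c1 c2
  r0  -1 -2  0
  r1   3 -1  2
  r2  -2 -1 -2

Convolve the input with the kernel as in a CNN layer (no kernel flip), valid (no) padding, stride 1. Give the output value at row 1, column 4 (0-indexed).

The receptive field on the input at this output position is [5 0 3 / 5 3 3 / 1 0 5]. Elementwise product with the kernel and sum: 5·-1 + 0·-2 + 5·3 + 3·-1 + 3·2 + 1·-2 + 0·-1 + 5·-2.

1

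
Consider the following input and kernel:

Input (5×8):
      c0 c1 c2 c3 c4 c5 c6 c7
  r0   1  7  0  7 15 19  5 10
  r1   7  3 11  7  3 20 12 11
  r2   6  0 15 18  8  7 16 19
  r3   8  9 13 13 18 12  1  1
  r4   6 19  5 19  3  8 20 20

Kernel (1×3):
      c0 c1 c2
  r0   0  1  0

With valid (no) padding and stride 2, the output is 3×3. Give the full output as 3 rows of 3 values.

7 7 19
0 18 7
19 19 8

Output[0,0]: The receptive field on the input at this output position is [1 7 0]. Elementwise product with the kernel and sum: 7·1.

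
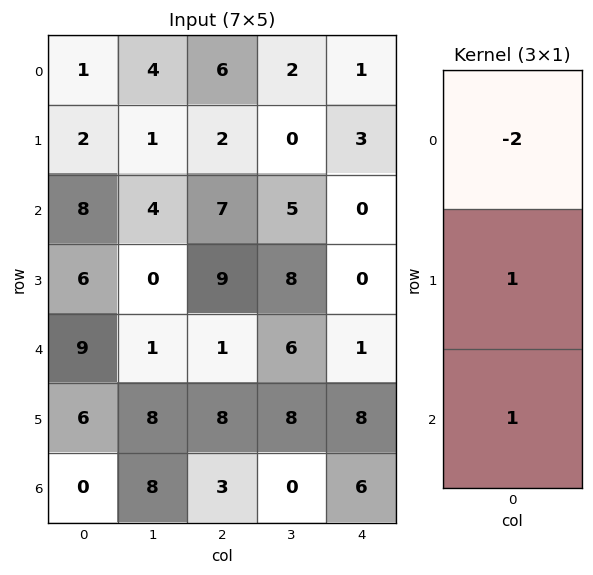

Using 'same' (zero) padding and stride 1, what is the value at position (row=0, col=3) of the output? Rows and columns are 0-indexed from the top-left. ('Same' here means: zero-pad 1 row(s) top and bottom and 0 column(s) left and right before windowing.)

2

The receptive field on the zero-padded input at this output position is [0 / 2 / 0]. Elementwise product with the kernel and sum: 0·-2 + 2·1 + 0·1.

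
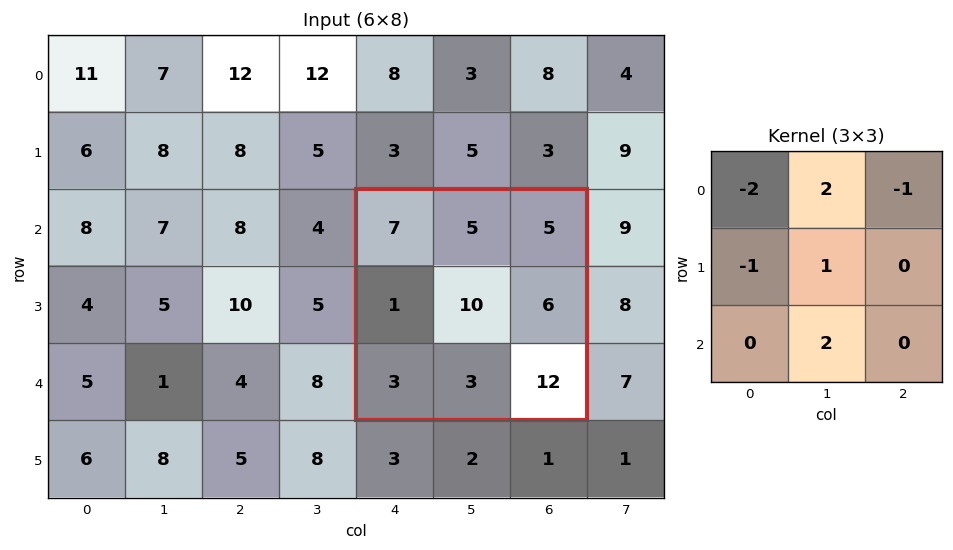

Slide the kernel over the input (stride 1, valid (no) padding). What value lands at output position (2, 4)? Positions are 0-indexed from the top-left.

The receptive field on the input at this output position is [7 5 5 / 1 10 6 / 3 3 12]. Elementwise product with the kernel and sum: 7·-2 + 5·2 + 5·-1 + 1·-1 + 10·1 + 3·2.

6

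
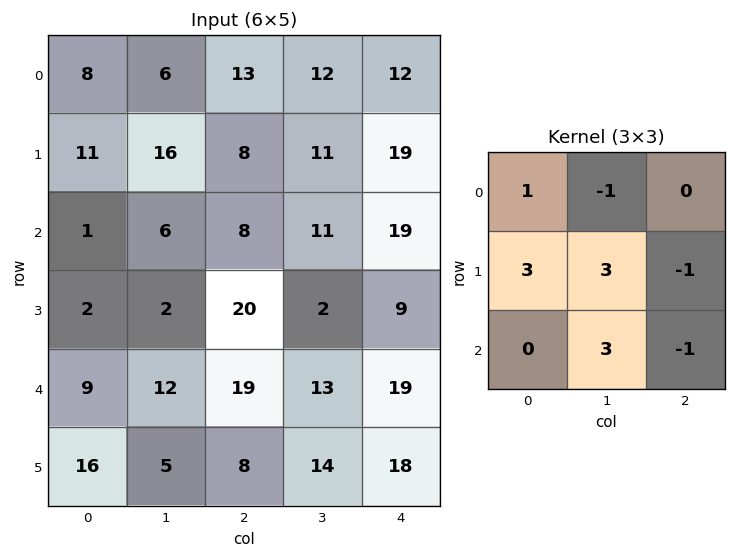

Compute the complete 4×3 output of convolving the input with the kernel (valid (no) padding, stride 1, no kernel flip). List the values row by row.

85 67 53
-6 97 32
4 106 74
51 72 119

Output[0,0]: The receptive field on the input at this output position is [8 6 13 / 11 16 8 / 1 6 8]. Elementwise product with the kernel and sum: 8·1 + 6·-1 + 11·3 + 16·3 + 8·-1 + 6·3 + 8·-1.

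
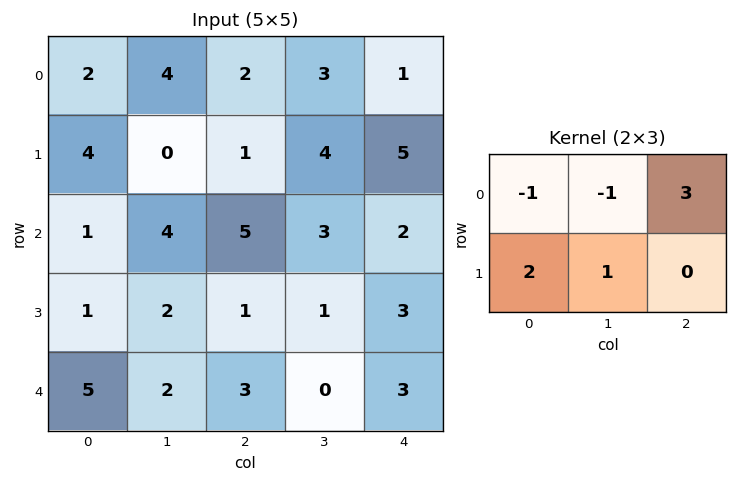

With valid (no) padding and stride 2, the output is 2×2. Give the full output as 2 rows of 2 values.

Output[0,0]: The receptive field on the input at this output position is [2 4 2 / 4 0 1]. Elementwise product with the kernel and sum: 2·-1 + 4·-1 + 2·3 + 4·2 + 0·1.
Output[0,1]: The receptive field on the input at this output position is [2 3 1 / 1 4 5]. Elementwise product with the kernel and sum: 2·-1 + 3·-1 + 1·3 + 1·2 + 4·1.

8 4
14 1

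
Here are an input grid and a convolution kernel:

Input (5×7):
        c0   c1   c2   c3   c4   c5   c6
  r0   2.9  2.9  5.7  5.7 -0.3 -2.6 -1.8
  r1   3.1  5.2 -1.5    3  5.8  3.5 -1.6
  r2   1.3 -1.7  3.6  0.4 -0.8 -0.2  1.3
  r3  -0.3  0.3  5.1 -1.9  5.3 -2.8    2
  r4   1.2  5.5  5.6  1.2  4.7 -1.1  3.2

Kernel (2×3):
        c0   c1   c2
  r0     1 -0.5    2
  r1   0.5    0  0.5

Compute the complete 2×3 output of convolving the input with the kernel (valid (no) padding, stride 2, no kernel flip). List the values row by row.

Output[0,0]: The receptive field on the input at this output position is [2.9 2.9 5.7 / 3.1 5.2 -1.5]. Elementwise product with the kernel and sum: 2.9·1 + 2.9·-0.5 + 5.7·2 + 3.1·0.5 + -1.5·0.5.

13.65 4.4 -0.5
11.75 7 5.55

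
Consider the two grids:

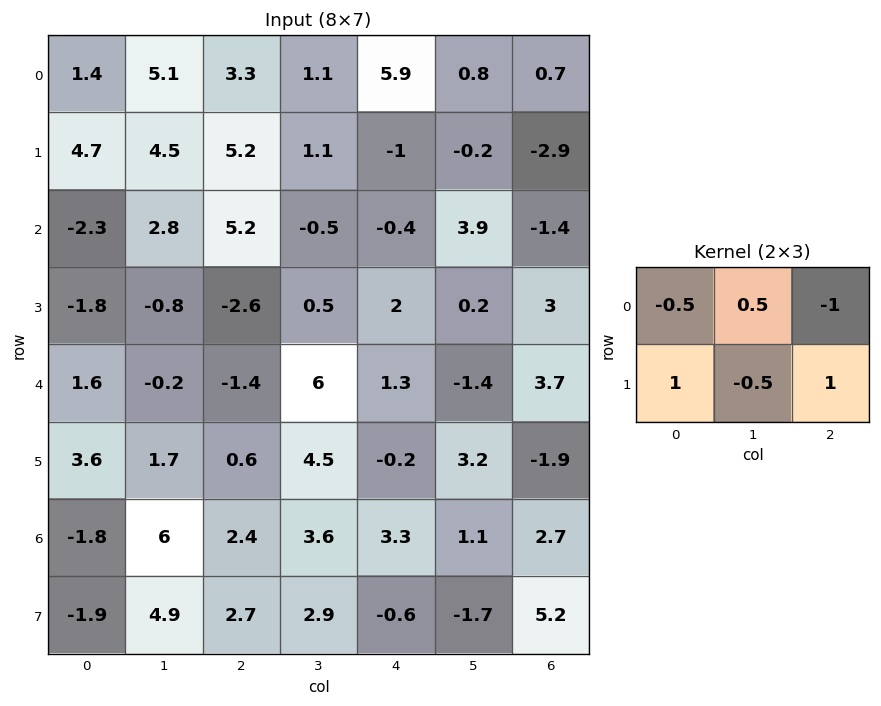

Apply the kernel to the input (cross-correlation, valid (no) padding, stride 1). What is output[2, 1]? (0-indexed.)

2.7

The receptive field on the input at this output position is [2.8 5.2 -0.5 / -0.8 -2.6 0.5]. Elementwise product with the kernel and sum: 2.8·-0.5 + 5.2·0.5 + -0.5·-1 + -0.8·1 + -2.6·-0.5 + 0.5·1.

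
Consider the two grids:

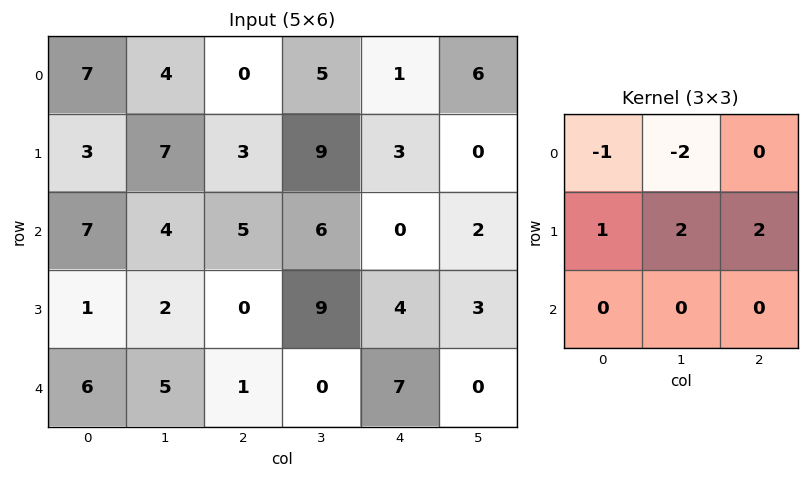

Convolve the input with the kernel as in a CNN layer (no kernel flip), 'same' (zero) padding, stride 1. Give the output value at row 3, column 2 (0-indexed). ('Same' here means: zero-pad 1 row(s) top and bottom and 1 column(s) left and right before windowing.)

6

The receptive field on the zero-padded input at this output position is [4 5 6 / 2 0 9 / 5 1 0]. Elementwise product with the kernel and sum: 4·-1 + 5·-2 + 2·1 + 0·2 + 9·2.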